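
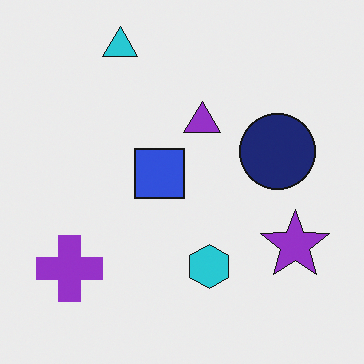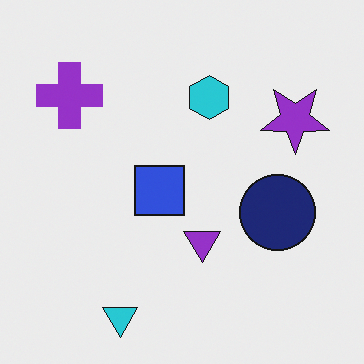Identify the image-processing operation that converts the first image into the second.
The transformation is: flipped vertically (top ↔ bottom).

The cyan triangle is in the top-left of the first image and the bottom-left of the second — shapes on opposite sides of the horizontal midline have swapped in a mirror flip.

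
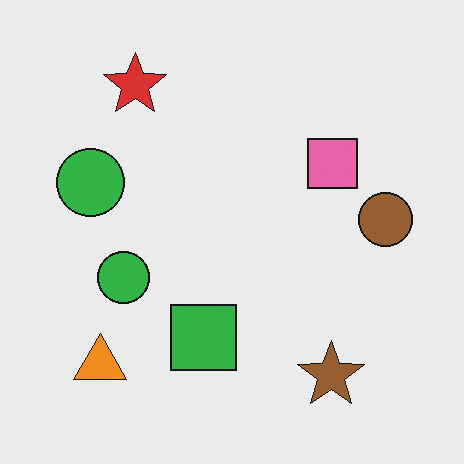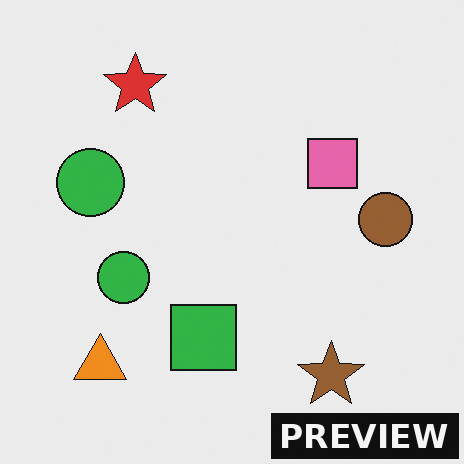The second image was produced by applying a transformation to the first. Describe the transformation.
It was watermarked with the text "PREVIEW" in the lower-right corner.

A dark label reading "PREVIEW" appears in the lower-right corner.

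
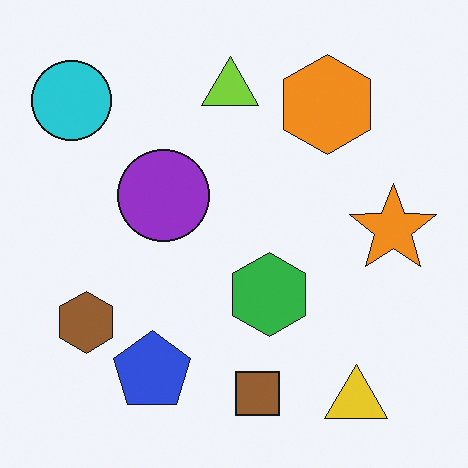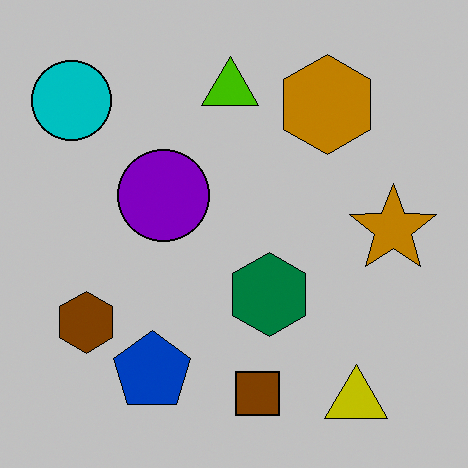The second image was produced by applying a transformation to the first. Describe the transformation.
This is the original image aggressively posterized.

Each flat color has snapped to a coarser quantized level — most visibly, the near-white background has dropped to a flat grey.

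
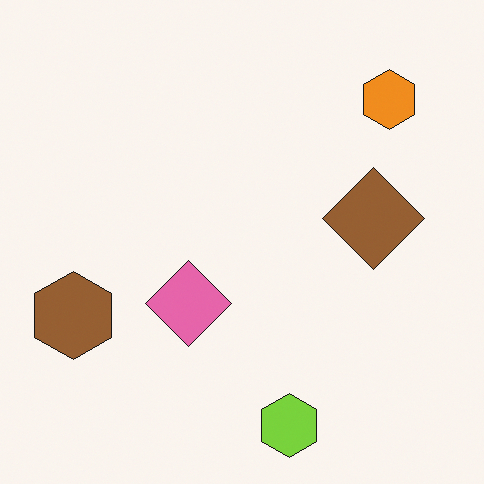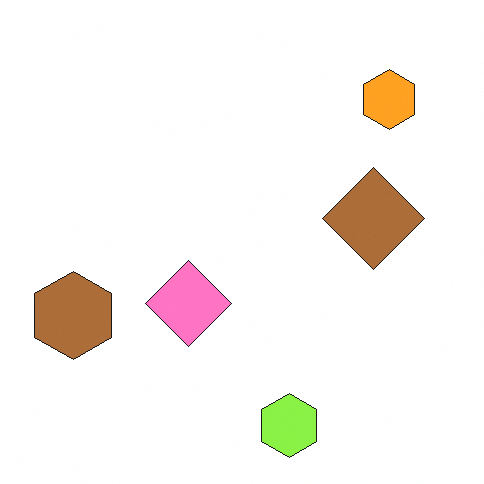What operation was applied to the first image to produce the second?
This is the original image brightened a little.

Every pixel — background and shapes alike — is uniformly brightened.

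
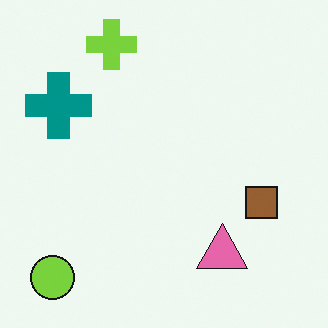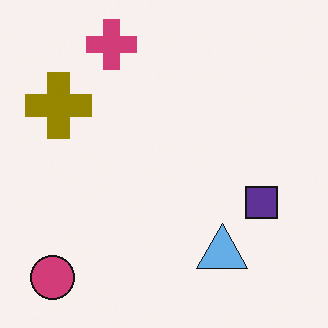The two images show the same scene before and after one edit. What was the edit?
The second image is the first hue-shifted through roughly half the color wheel.

Every shape's color has rotated by the same amount around the hue wheel — a uniform hue shift.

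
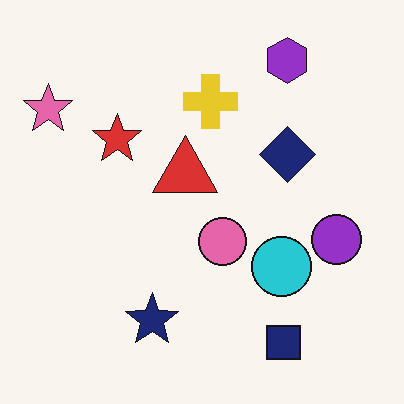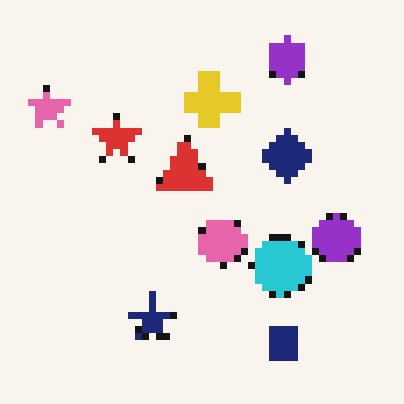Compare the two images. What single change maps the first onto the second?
This is the original image pixelated into visible square blocks.

Shapes are reduced to large square blocks; fine edges and outlines are lost — a downscale-then-upscale (mosaic) effect.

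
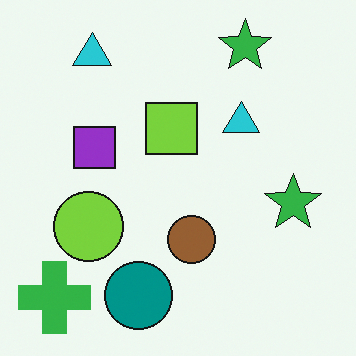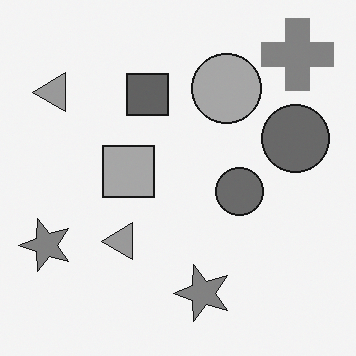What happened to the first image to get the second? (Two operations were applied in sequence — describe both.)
The second image is the first converted to grayscale, then transposed (reflected across the top-left ↔ bottom-right diagonal).

All color is removed — every shape is now a shade of grey. Shapes have swapped their row and column positions — what was in the top-right is now in the bottom-left — a diagonal reflection.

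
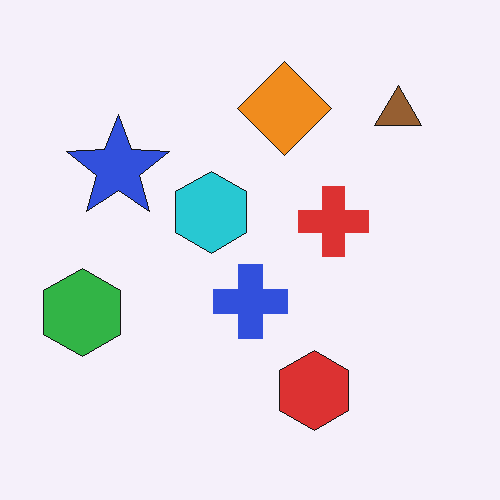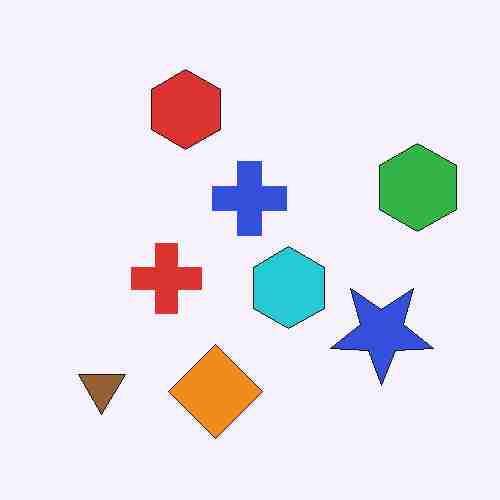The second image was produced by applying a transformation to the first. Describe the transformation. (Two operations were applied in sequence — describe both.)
The transformation is: rotated 180°, then heavily JPEG-compressed with obvious blocking artifacts.

The brown triangle sits in the top-right of the first image and the bottom-left of the second — consistent with a whole-image 180° rotation. Blocky 8×8 compression artifacts appear around shape edges and the flat background shows ringing — characteristic JPEG degradation.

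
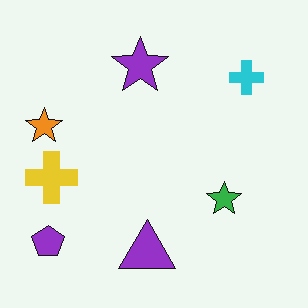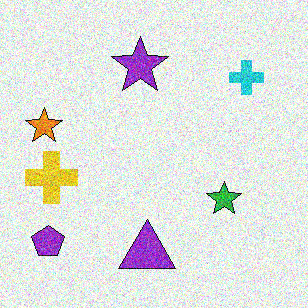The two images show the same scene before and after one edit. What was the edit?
It was degraded with a thick layer of grain.

Random speckle covers the whole image, including the flat background.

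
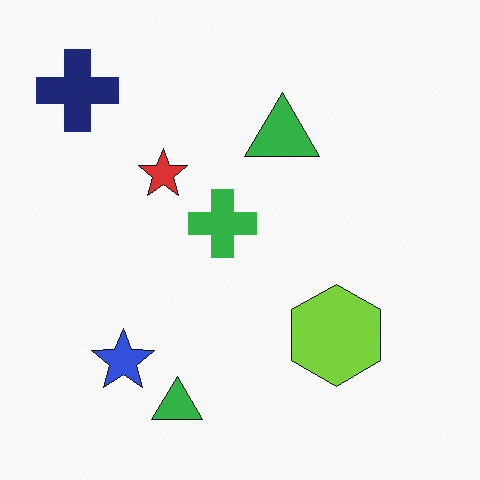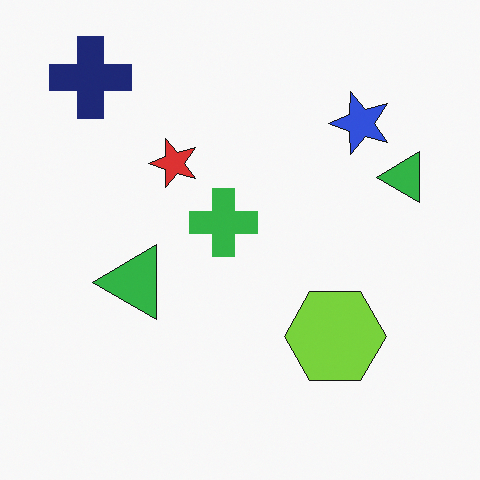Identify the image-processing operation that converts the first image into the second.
The image was transposed (reflected across the top-left ↔ bottom-right diagonal).

Shapes have swapped their row and column positions — what was in the top-right is now in the bottom-left — a diagonal reflection.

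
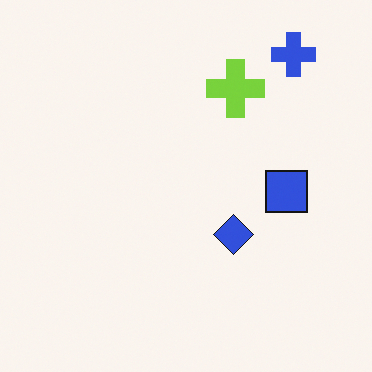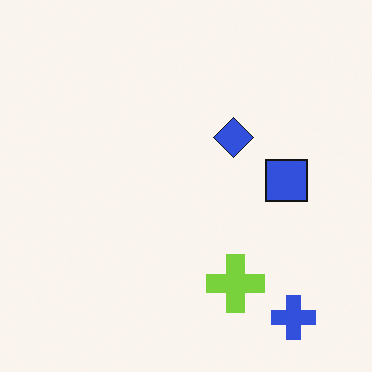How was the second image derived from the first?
The second image is the first flipped vertically (top ↔ bottom).

The blue cross is in the top-right of the first image and the bottom-right of the second — shapes on opposite sides of the horizontal midline have swapped in a mirror flip.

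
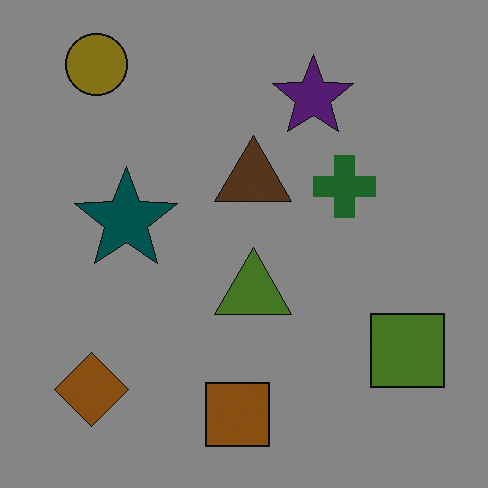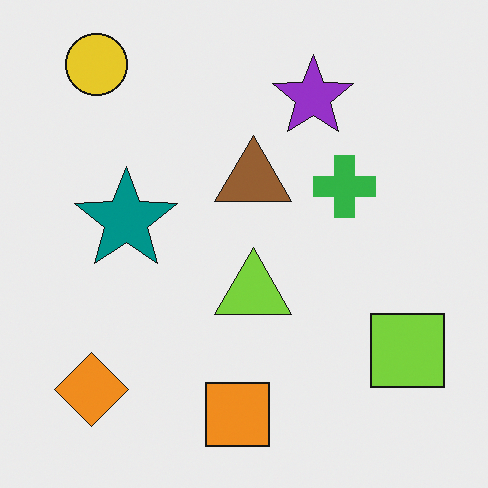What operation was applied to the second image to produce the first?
The image was substantially darkened.

Every pixel — background and shapes alike — is uniformly darkened.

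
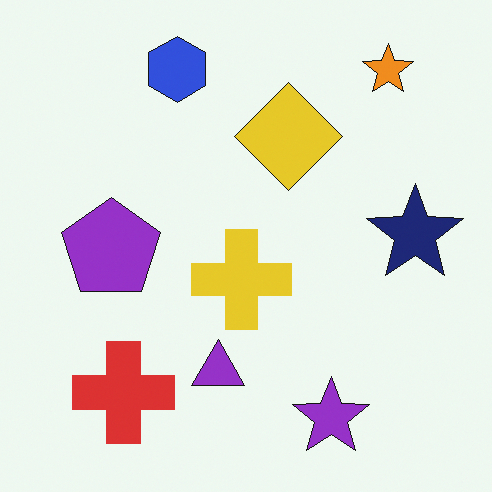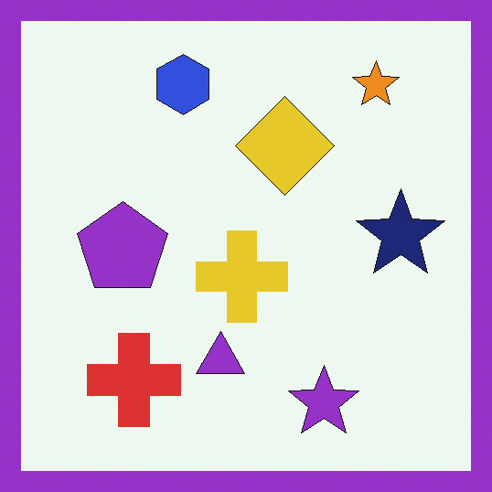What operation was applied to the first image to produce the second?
This is the original image framed with a purple border.

A solid purple frame runs around the edge of the second image, with the content slightly shrunk inside it.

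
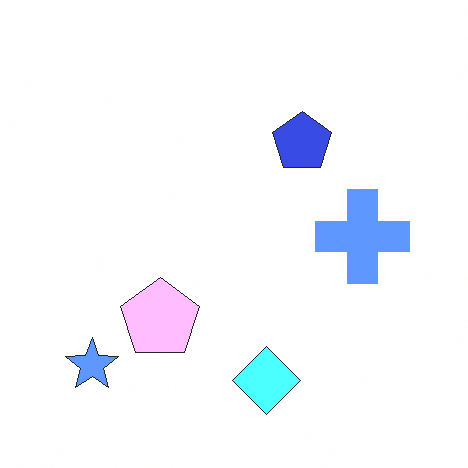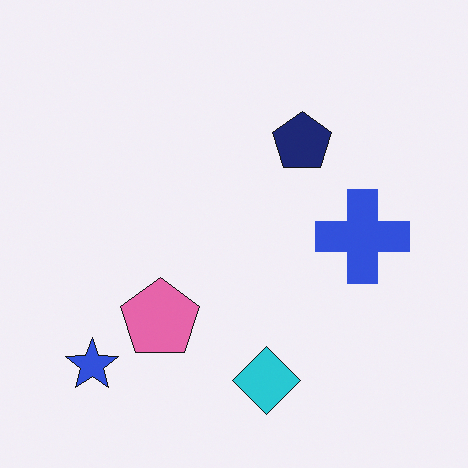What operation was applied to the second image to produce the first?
The first image is the second brightened a lot.

Every pixel — background and shapes alike — is uniformly brightened.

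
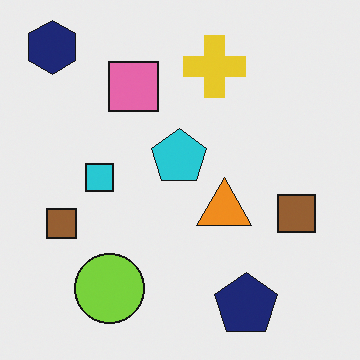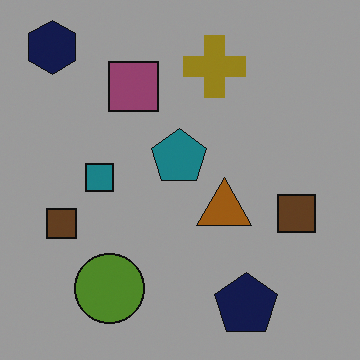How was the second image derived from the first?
Noticeably darkened.

Every pixel — background and shapes alike — is uniformly darkened.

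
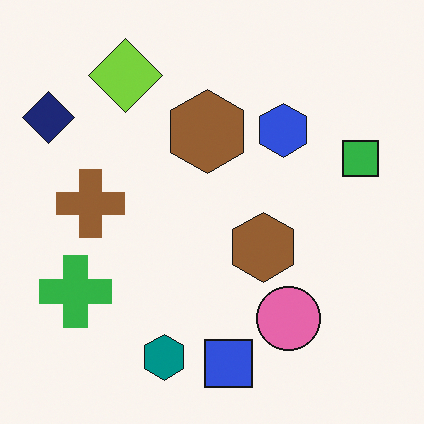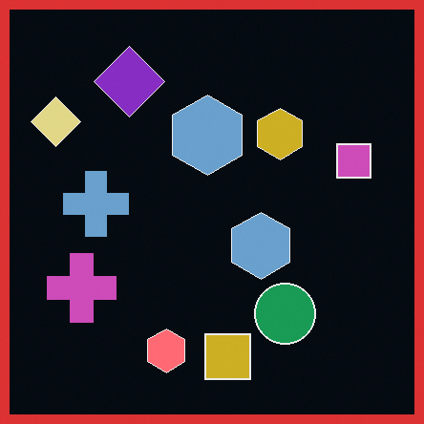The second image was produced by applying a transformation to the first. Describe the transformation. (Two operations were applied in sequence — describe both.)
The transformation is: color-inverted (negative), then framed with a red border.

The light background has become dark and every shape's color is its complement — a photographic negative. A solid red frame runs around the edge of the second image, with the content slightly shrunk inside it.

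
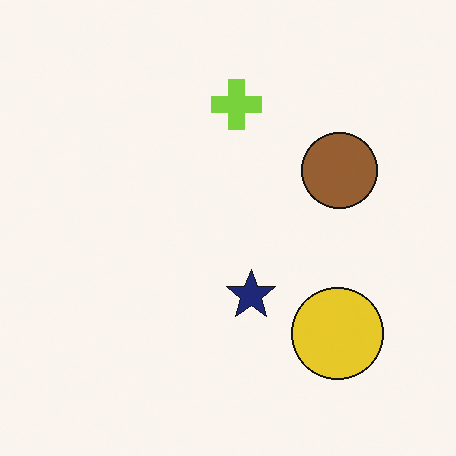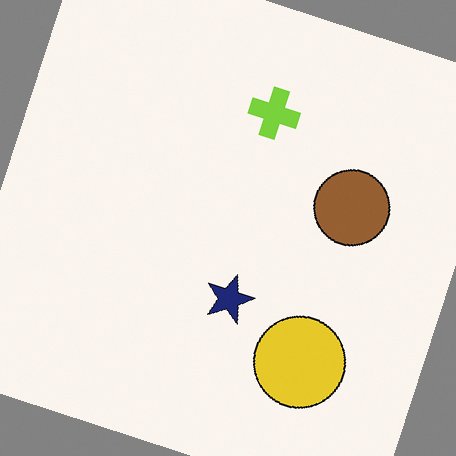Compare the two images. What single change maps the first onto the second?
The transformation is: rotated clockwise by a clearly visible amount.

Every shape is tilted by the same angle and the image corners show triangular fill wedges — a whole-image rotation by a non-right angle.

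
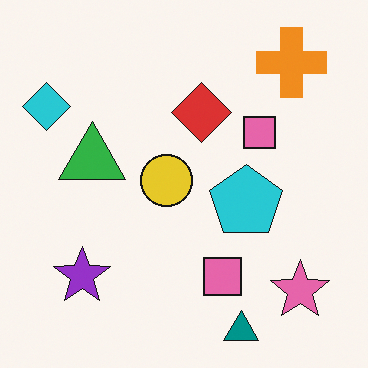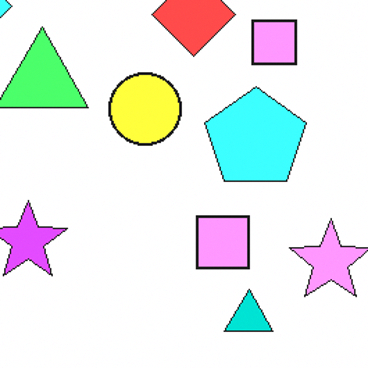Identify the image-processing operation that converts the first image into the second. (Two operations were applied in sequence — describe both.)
The second image is the first noticeably brightened, then cropped to a modestly smaller region and rescaled.

Every pixel — background and shapes alike — is uniformly brightened. The visible shapes are larger and the field of view is narrower; shapes near the original edges may be partly or wholly outside the frame — a crop-and-rescale.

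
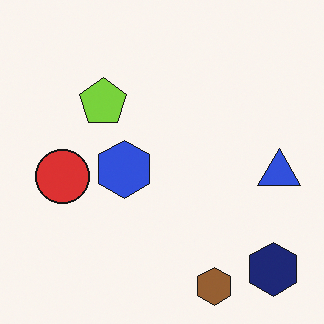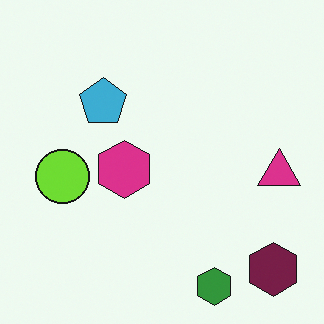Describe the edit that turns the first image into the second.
The second image is the first hue-shifted by a moderate amount.

Every shape's color has rotated by the same amount around the hue wheel — a uniform hue shift.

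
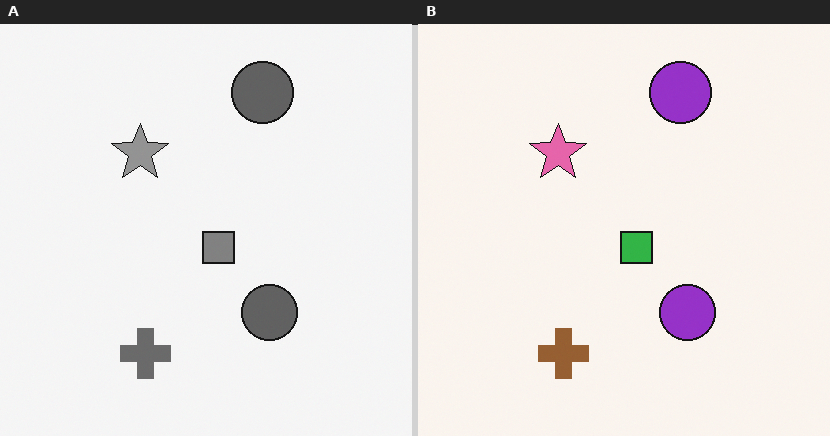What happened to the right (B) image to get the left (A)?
The transformation is: converted to grayscale.

All color is removed — every shape is now a shade of grey.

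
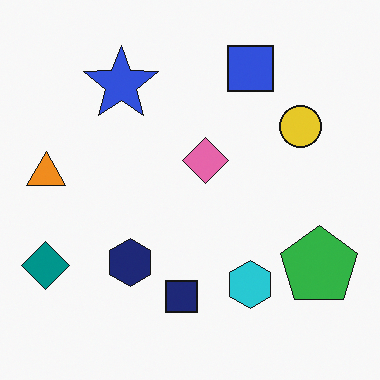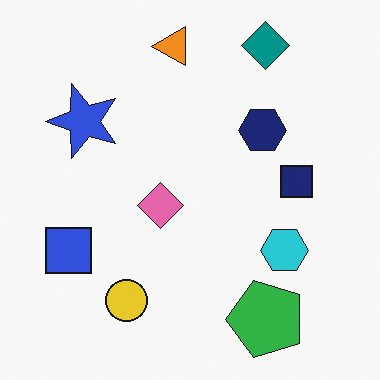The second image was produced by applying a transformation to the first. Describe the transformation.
Transposed (reflected across the top-left ↔ bottom-right diagonal).

Shapes have swapped their row and column positions — what was in the top-right is now in the bottom-left — a diagonal reflection.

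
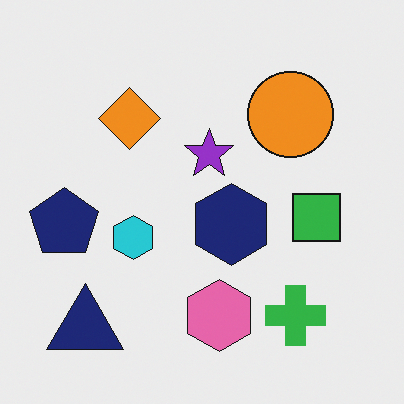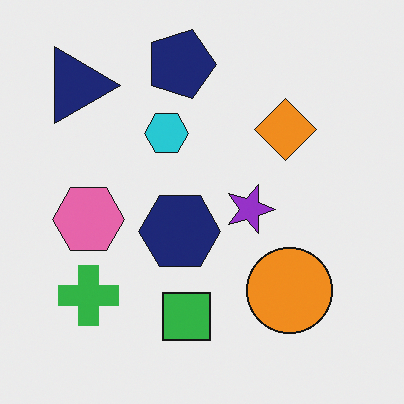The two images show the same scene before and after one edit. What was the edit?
It was rotated 90° clockwise.

The navy triangle sits in the bottom-left of the first image and the top-left of the second — consistent with a whole-image 90° clockwise rotation.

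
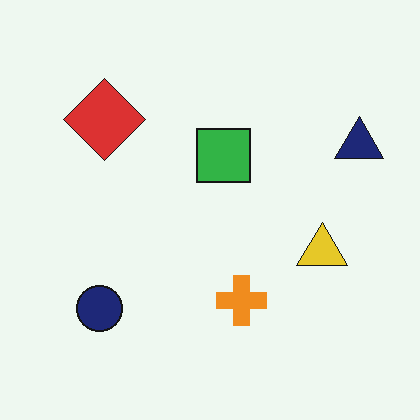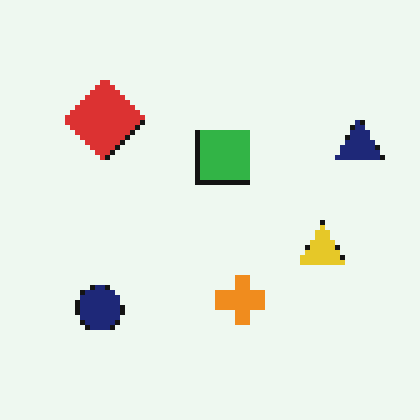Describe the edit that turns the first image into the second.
It was mildly pixelated.

Shapes are reduced to large square blocks; fine edges and outlines are lost — a downscale-then-upscale (mosaic) effect.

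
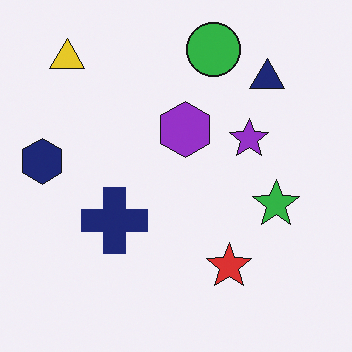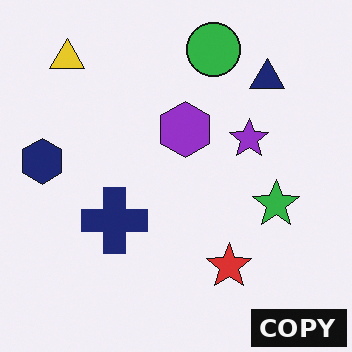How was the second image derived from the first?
It was watermarked with the text "COPY" in the lower-right corner.

A dark label reading "COPY" appears in the lower-right corner.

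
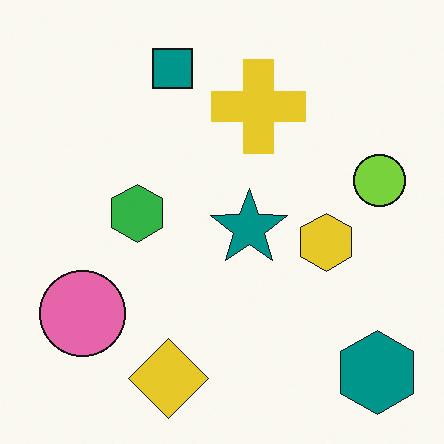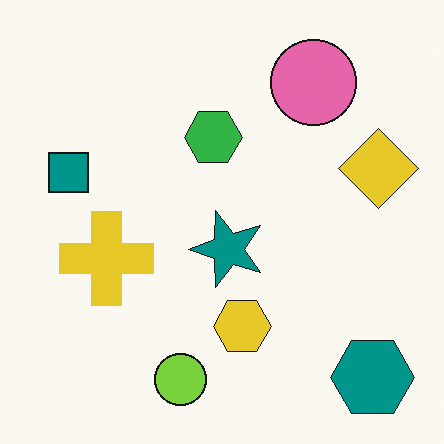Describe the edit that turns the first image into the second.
It was transposed (reflected across the top-left ↔ bottom-right diagonal).

Shapes have swapped their row and column positions — what was in the top-right is now in the bottom-left — a diagonal reflection.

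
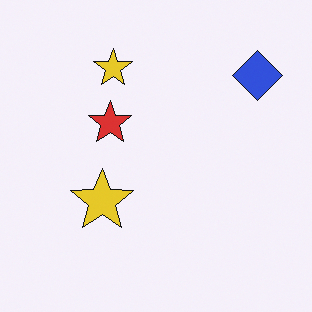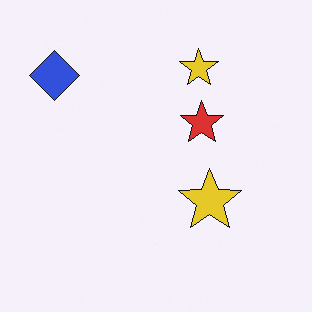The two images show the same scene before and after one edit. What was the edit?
This is the original image flipped horizontally (left ↔ right).

The blue diamond is in the top-right of the first image and the top-left of the second — shapes on opposite sides of the vertical midline have swapped in a mirror flip.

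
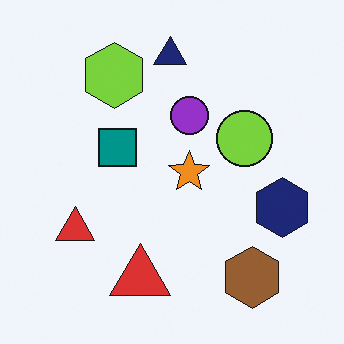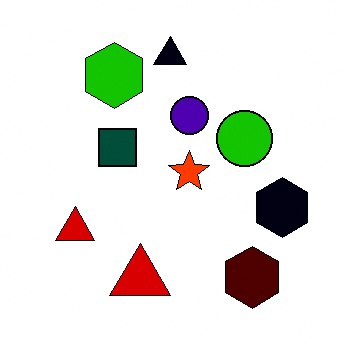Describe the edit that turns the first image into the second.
It was given much higher contrast.

Tones are pushed away from mid-grey across the whole image — a global contrast change.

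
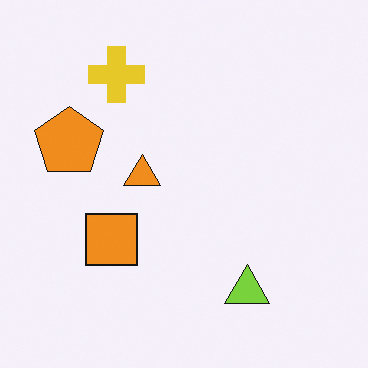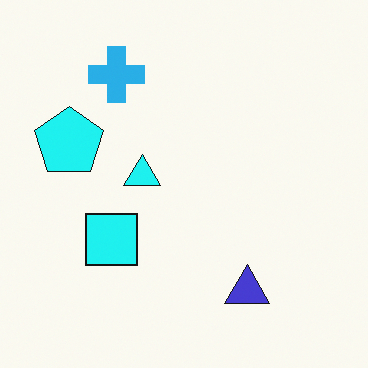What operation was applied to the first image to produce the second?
The transformation is: hue-shifted by a moderate amount.

Every shape's color has rotated by the same amount around the hue wheel — a uniform hue shift.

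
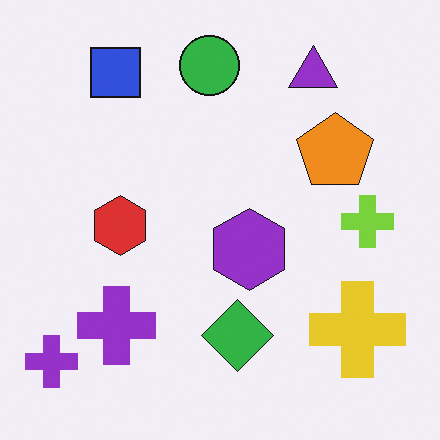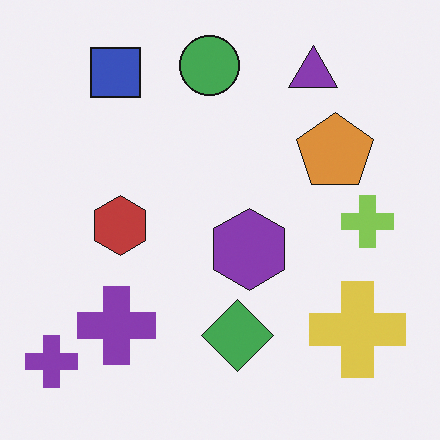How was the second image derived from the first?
This is the original image slightly desaturated.

All colors are more muted and greyish — a global saturation change.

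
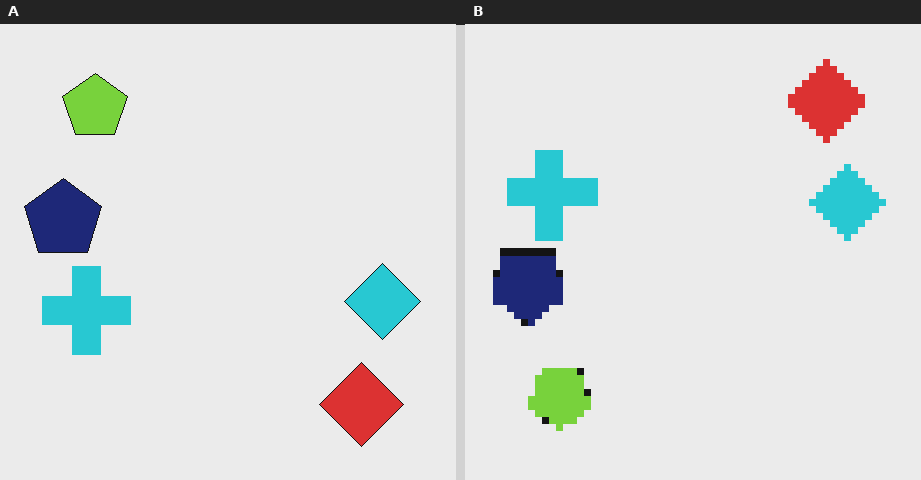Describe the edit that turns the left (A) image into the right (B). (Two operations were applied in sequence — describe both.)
The right (B) image is the left (A) pixelated into visible square blocks, then flipped vertically (top ↔ bottom).

Shapes are reduced to large square blocks; fine edges and outlines are lost — a downscale-then-upscale (mosaic) effect. The red diamond is in the bottom-right of the left (A) image and the top-right of the right (B) — shapes on opposite sides of the horizontal midline have swapped in a mirror flip.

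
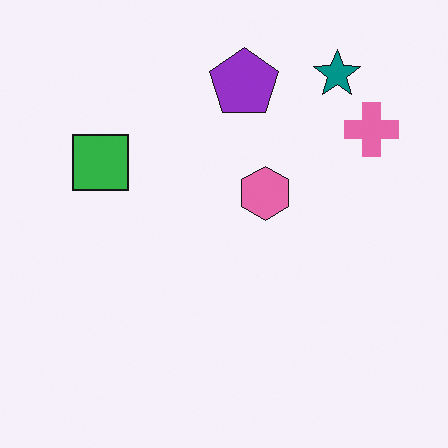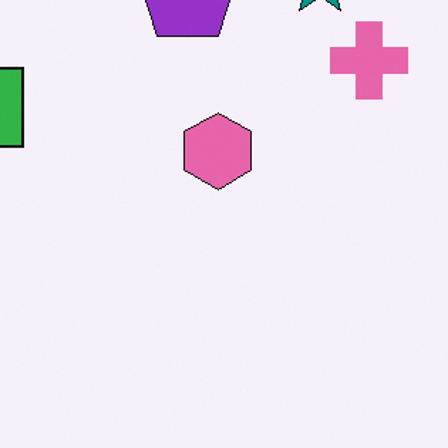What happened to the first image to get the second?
This is the original image cropped to a modestly smaller region and rescaled.

The visible shapes are larger and the field of view is narrower; shapes near the original edges may be partly or wholly outside the frame — a crop-and-rescale.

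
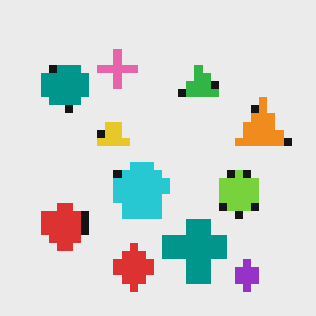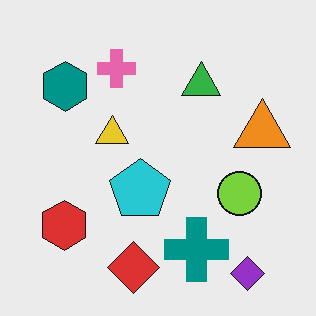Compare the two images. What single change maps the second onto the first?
This is the original image moderately pixelated.

Shapes are reduced to large square blocks; fine edges and outlines are lost — a downscale-then-upscale (mosaic) effect.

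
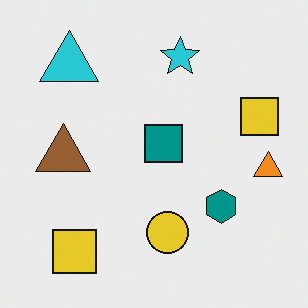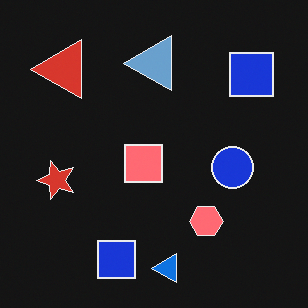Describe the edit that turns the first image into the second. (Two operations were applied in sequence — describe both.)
It was transposed (reflected across the top-left ↔ bottom-right diagonal), then color-inverted (negative).

Shapes have swapped their row and column positions — what was in the top-right is now in the bottom-left — a diagonal reflection. The light background has become dark and every shape's color is its complement — a photographic negative.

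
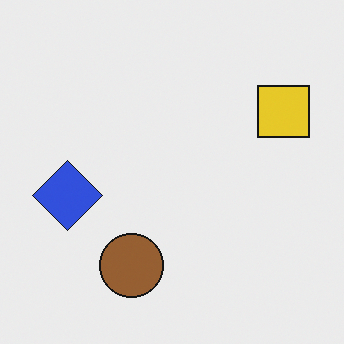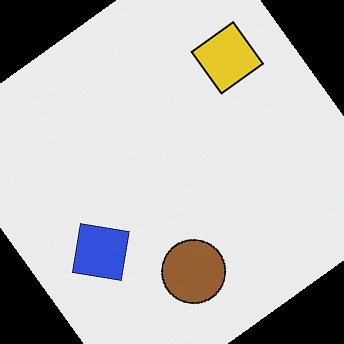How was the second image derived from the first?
This is the original image rotated counter-clockwise by a large amount — several tens of degrees.

Every shape is tilted by the same angle and the image corners show triangular fill wedges — a whole-image rotation by a non-right angle.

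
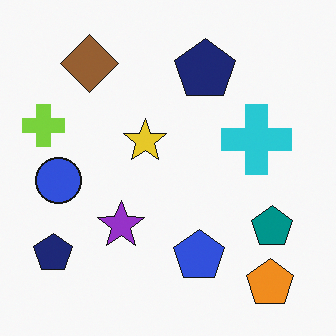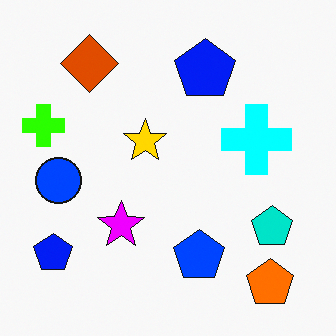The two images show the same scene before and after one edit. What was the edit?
The transformation is: heavily oversaturated.

All colors are more vivid — a global saturation change.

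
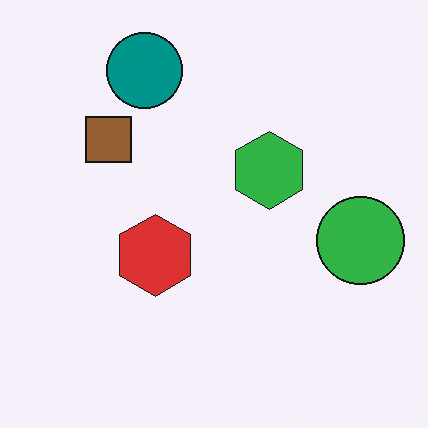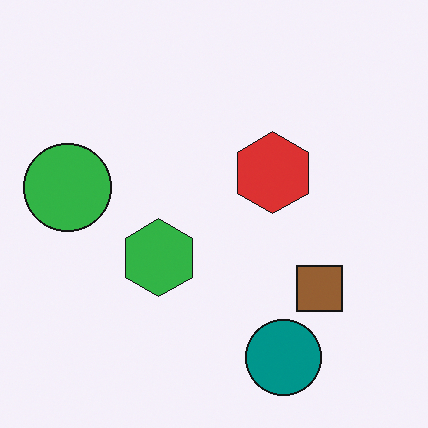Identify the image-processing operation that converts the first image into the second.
It was rotated 180°.

The teal circle sits in the top of the first image and the bottom of the second — consistent with a whole-image 180° rotation.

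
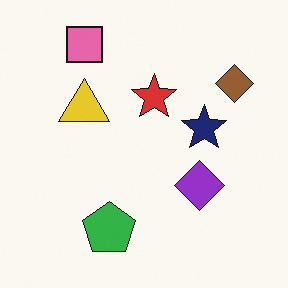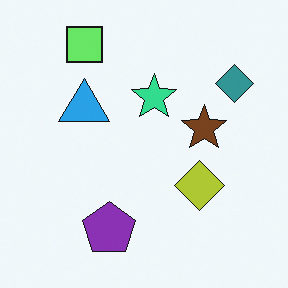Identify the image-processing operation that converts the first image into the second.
It was hue-shifted through roughly a third of the color wheel.

Every shape's color has rotated by the same amount around the hue wheel — a uniform hue shift.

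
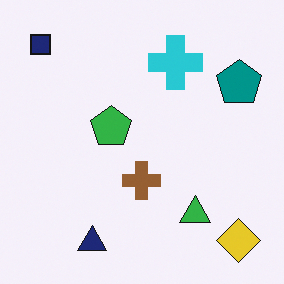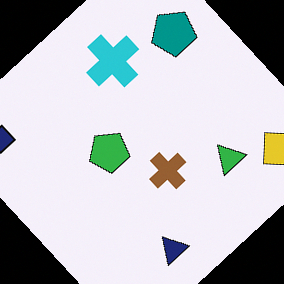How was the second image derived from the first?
This is the original image rotated counter-clockwise by a large amount — several tens of degrees.

Every shape is tilted by the same angle and the image corners show triangular fill wedges — a whole-image rotation by a non-right angle.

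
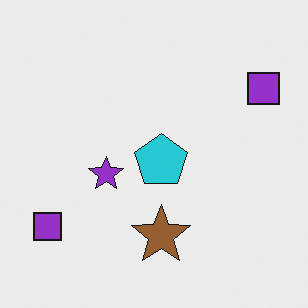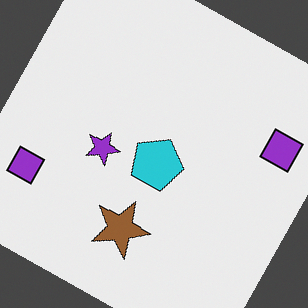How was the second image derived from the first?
Rotated clockwise by a moderate amount.

Every shape is tilted by the same angle and the image corners show triangular fill wedges — a whole-image rotation by a non-right angle.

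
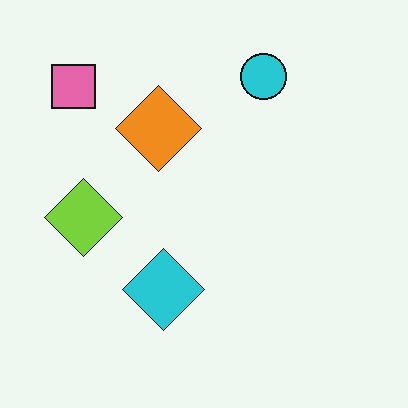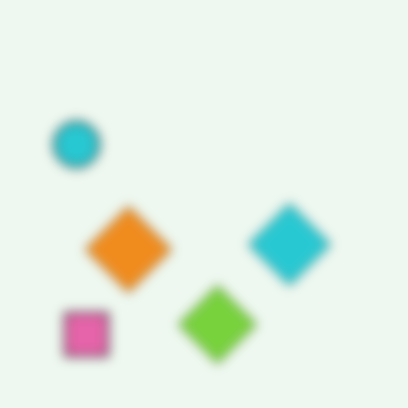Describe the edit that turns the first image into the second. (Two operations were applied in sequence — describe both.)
The second image is the first strongly gaussian-blurred, then rotated 90° counter-clockwise.

Shape edges and outlines are uniformly softened across the whole image. The pink square sits in the top-left of the first image and the bottom-left of the second — consistent with a whole-image 90° counter-clockwise rotation.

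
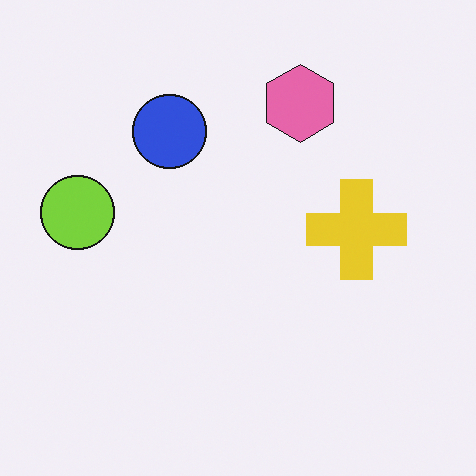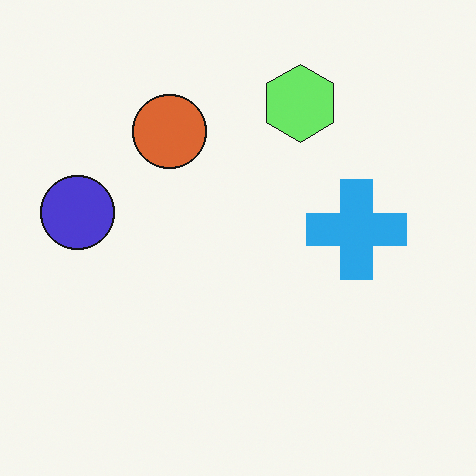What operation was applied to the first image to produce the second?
Hue-shifted by a moderate amount.

Every shape's color has rotated by the same amount around the hue wheel — a uniform hue shift.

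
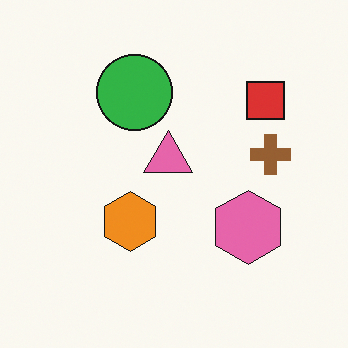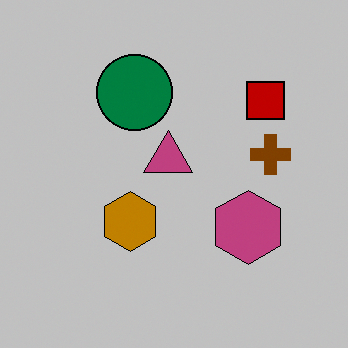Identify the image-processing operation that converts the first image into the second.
This is the original image heavily posterized to just a handful of flat colors.

Each flat color has snapped to a coarser quantized level — most visibly, the near-white background has dropped to a flat grey.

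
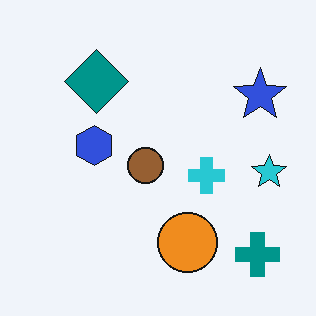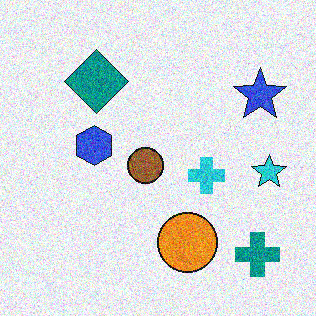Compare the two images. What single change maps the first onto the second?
The second image is the first degraded with heavy additive noise.

Random speckle covers the whole image, including the flat background.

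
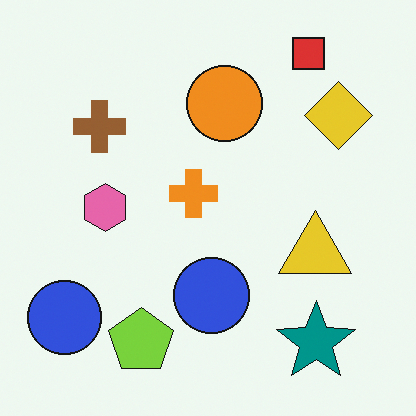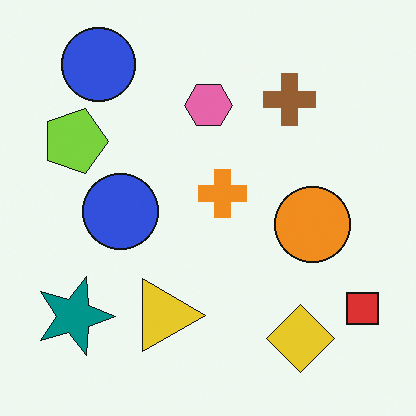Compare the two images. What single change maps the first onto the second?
This is the original image rotated 90° clockwise.

The red square sits in the top-right of the first image and the bottom-right of the second — consistent with a whole-image 90° clockwise rotation.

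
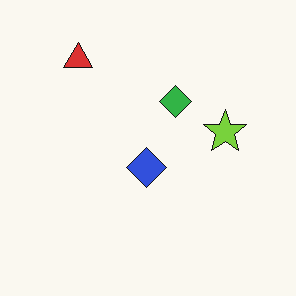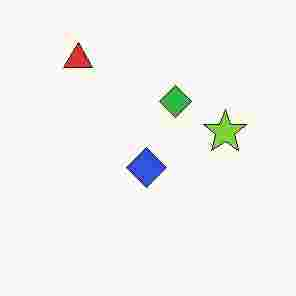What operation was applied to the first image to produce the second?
It was degraded with heavy JPEG compression.

Blocky 8×8 compression artifacts appear around shape edges and the flat background shows ringing — characteristic JPEG degradation.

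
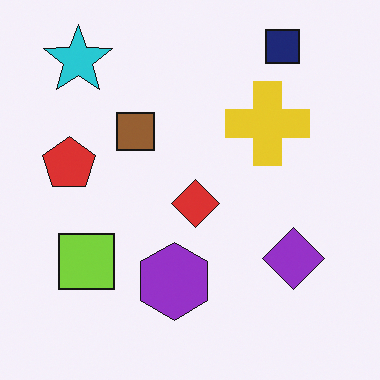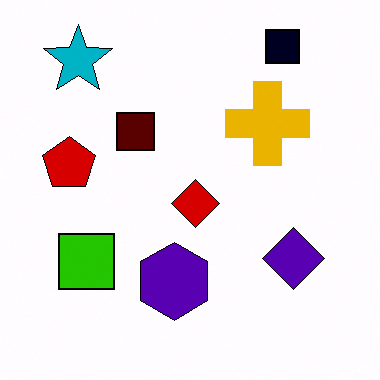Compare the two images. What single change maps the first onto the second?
The image was boosted in contrast.

Tones are pushed away from mid-grey across the whole image — a global contrast change.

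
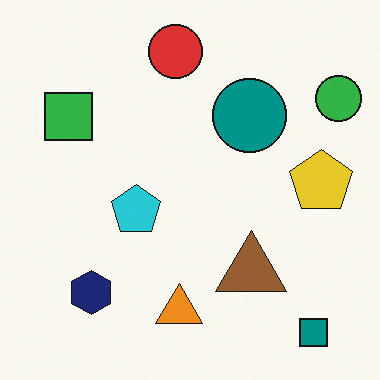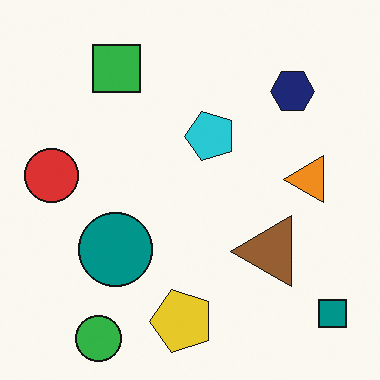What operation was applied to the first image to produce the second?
It was transposed (reflected across the top-left ↔ bottom-right diagonal).

Shapes have swapped their row and column positions — what was in the top-right is now in the bottom-left — a diagonal reflection.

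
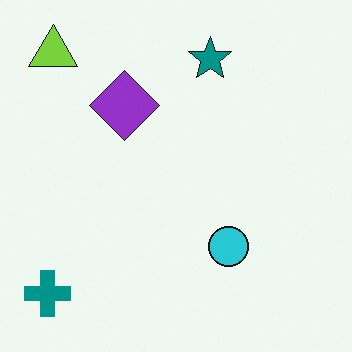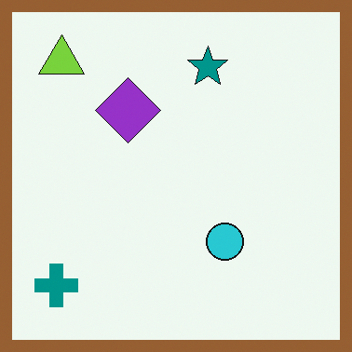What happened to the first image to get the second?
The transformation is: framed with a brown border.

A solid brown frame runs around the edge of the second image, with the content slightly shrunk inside it.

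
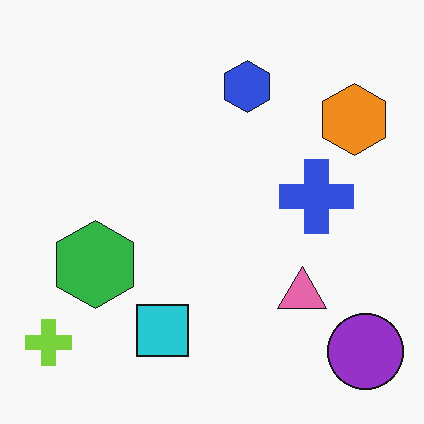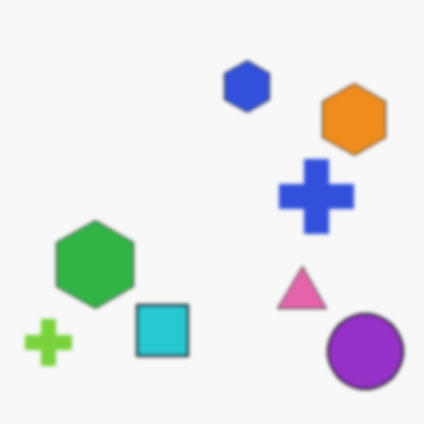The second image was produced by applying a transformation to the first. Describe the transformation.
This is the original image slightly softened.

Shape edges and outlines are uniformly softened across the whole image.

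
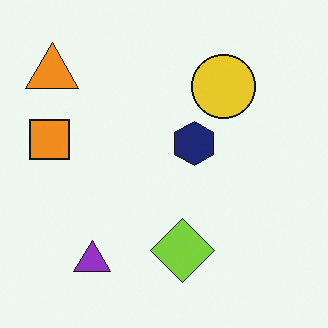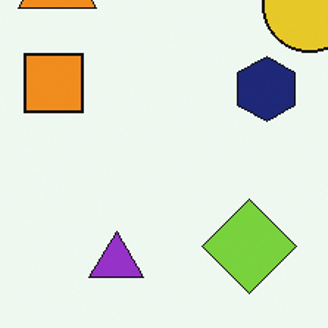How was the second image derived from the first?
The second image is the first cropped to a modestly smaller region and rescaled.

The visible shapes are larger and the field of view is narrower; shapes near the original edges may be partly or wholly outside the frame — a crop-and-rescale.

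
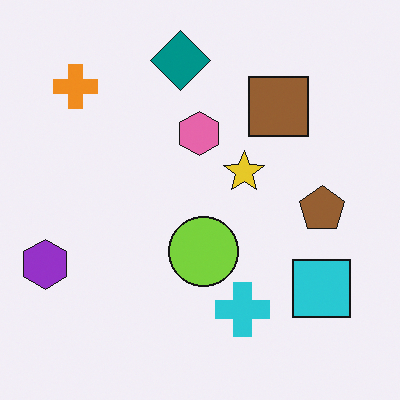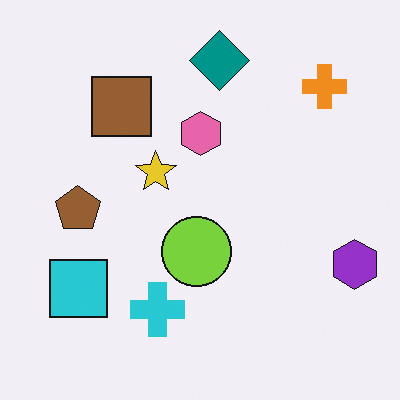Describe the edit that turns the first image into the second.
The second image is the first flipped horizontally (left ↔ right).

The purple hexagon is in the left of the first image and the right of the second — shapes on opposite sides of the vertical midline have swapped in a mirror flip.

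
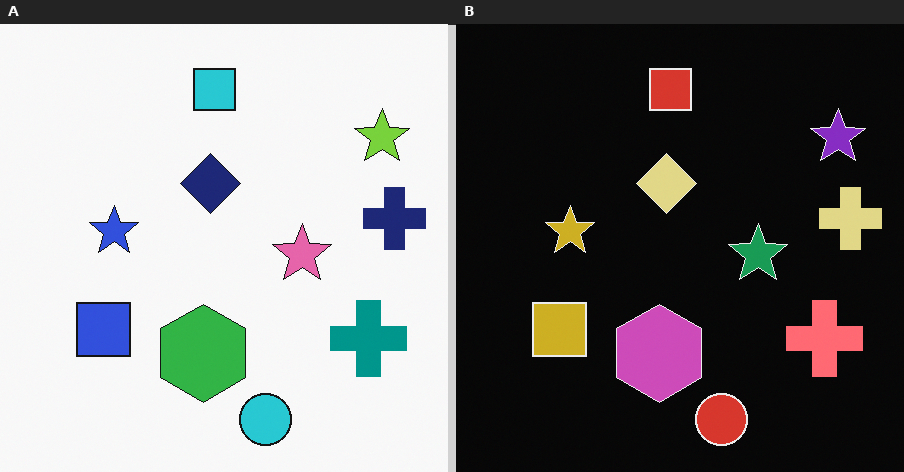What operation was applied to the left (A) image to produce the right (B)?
The transformation is: color-inverted (negative).

The light background has become dark and every shape's color is its complement — a photographic negative.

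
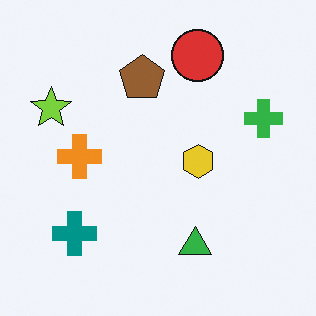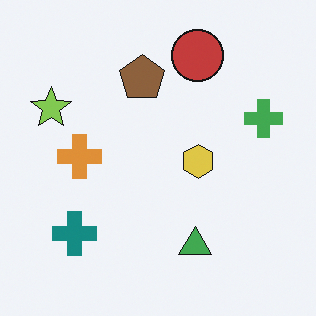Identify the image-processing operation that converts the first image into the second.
The image was slightly desaturated.

All colors are more muted and greyish — a global saturation change.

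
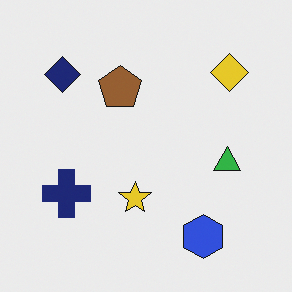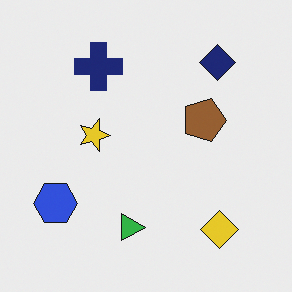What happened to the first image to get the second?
The second image is the first rotated 90° clockwise.

The yellow diamond sits in the top-right of the first image and the bottom-right of the second — consistent with a whole-image 90° clockwise rotation.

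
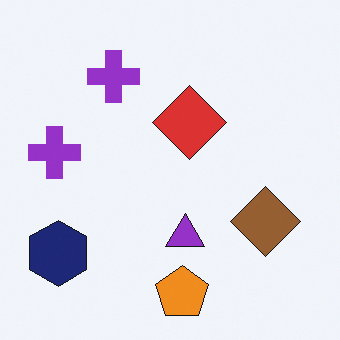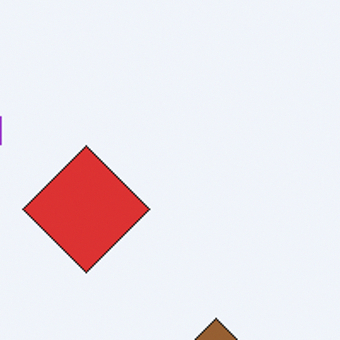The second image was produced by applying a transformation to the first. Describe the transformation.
Cropped tightly and scaled back up.

The visible shapes are larger and the field of view is narrower; shapes near the original edges may be partly or wholly outside the frame — a crop-and-rescale.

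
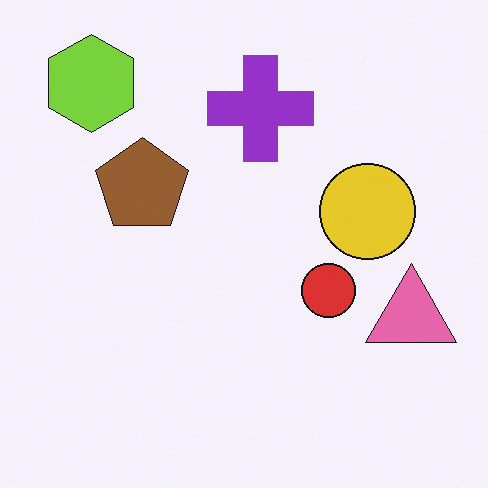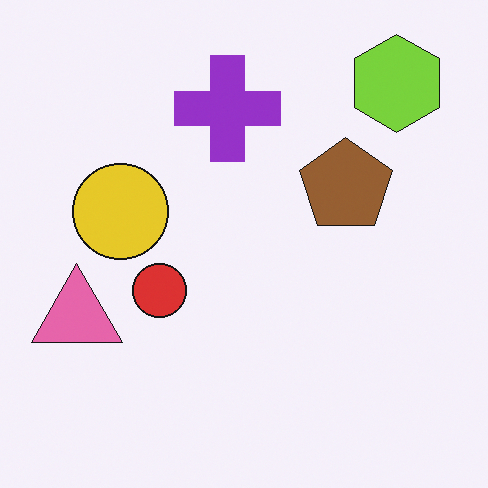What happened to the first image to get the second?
It was flipped horizontally (left ↔ right).

The pink triangle is in the right of the first image and the left of the second — shapes on opposite sides of the vertical midline have swapped in a mirror flip.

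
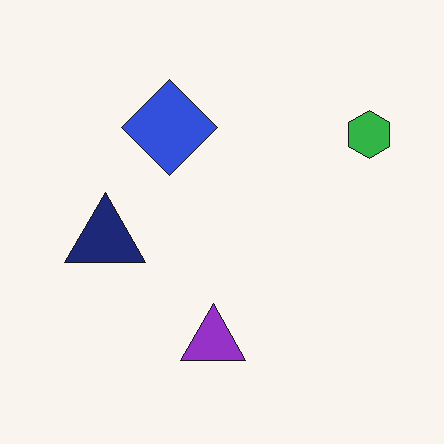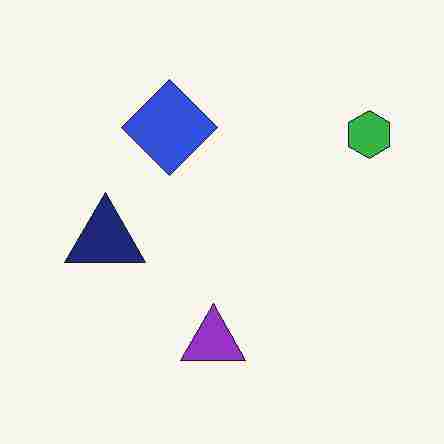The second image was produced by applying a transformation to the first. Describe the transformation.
The transformation is: degraded with heavy JPEG compression.

Blocky 8×8 compression artifacts appear around shape edges and the flat background shows ringing — characteristic JPEG degradation.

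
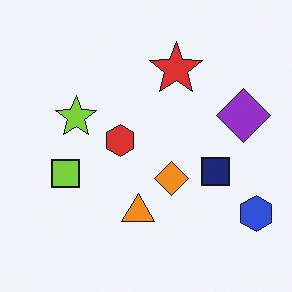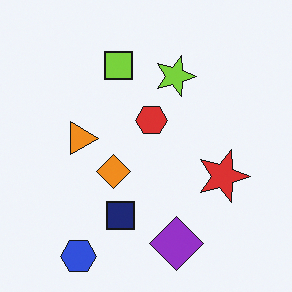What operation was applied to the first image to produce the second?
Rotated 90° clockwise.

The blue hexagon sits in the bottom-right of the first image and the bottom-left of the second — consistent with a whole-image 90° clockwise rotation.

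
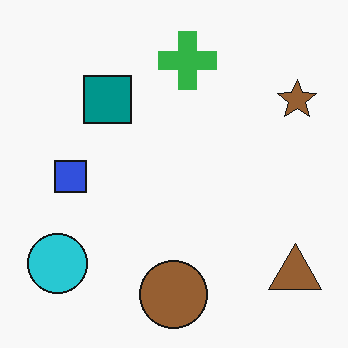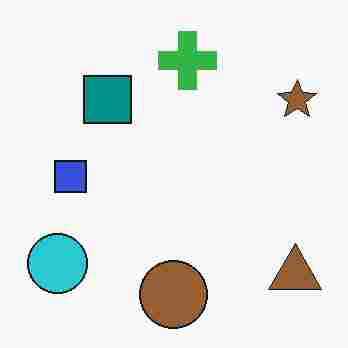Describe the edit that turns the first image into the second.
The transformation is: heavily JPEG-compressed with obvious blocking artifacts.

Blocky 8×8 compression artifacts appear around shape edges and the flat background shows ringing — characteristic JPEG degradation.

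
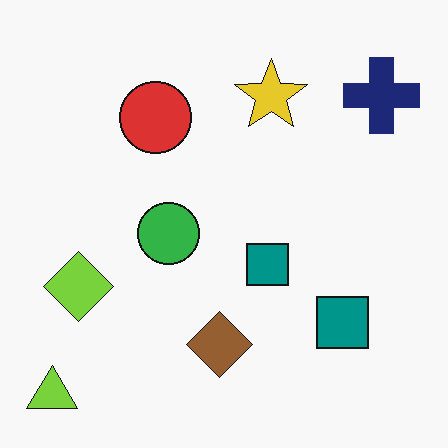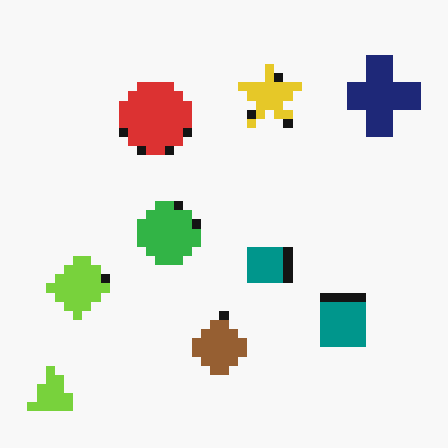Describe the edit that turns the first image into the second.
The transformation is: coarsely pixelated.

Shapes are reduced to large square blocks; fine edges and outlines are lost — a downscale-then-upscale (mosaic) effect.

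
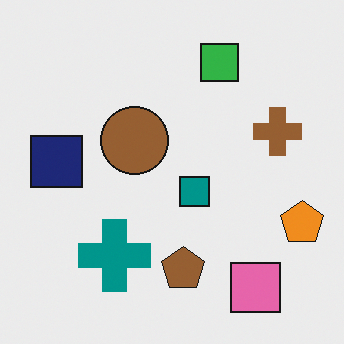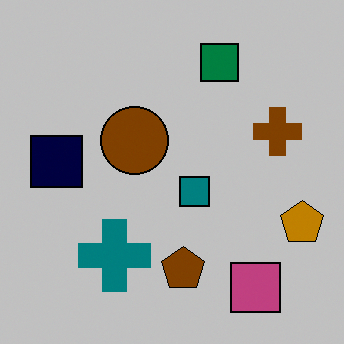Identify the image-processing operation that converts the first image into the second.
The second image is the first heavily posterized to just a handful of flat colors.

Each flat color has snapped to a coarser quantized level — most visibly, the near-white background has dropped to a flat grey.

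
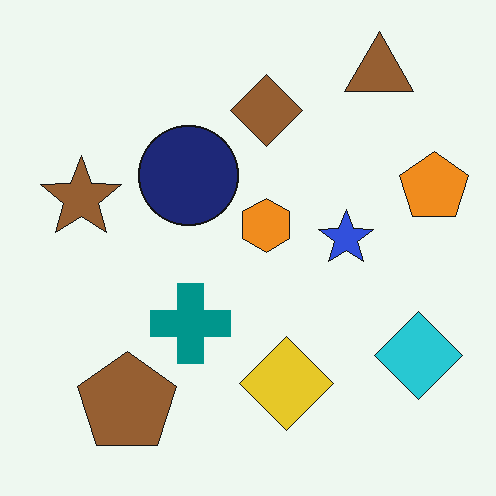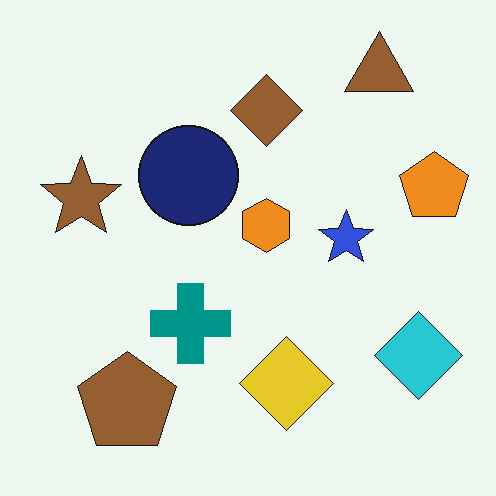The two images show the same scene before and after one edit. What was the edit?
The image was JPEG-compressed with visible artifacts.

Blocky 8×8 compression artifacts appear around shape edges and the flat background shows ringing — characteristic JPEG degradation.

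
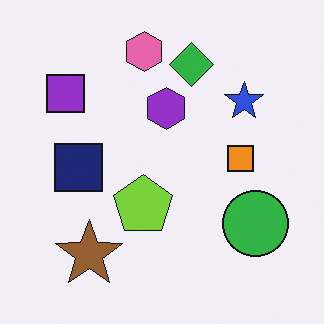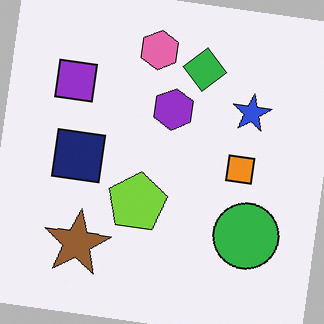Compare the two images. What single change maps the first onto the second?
It was rotated clockwise by a few degrees.

Every shape is tilted by the same angle and the image corners show triangular fill wedges — a whole-image rotation by a non-right angle.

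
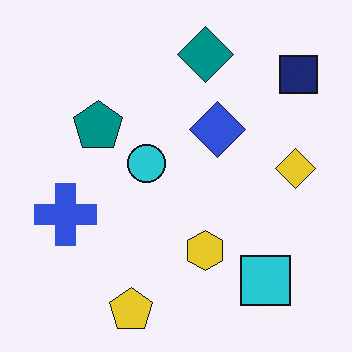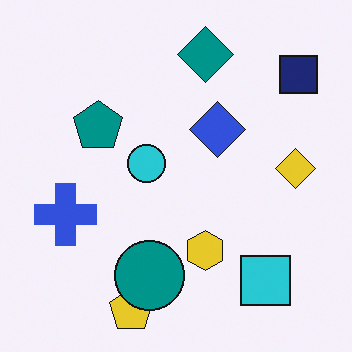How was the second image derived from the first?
The image was overlaid with an additional teal circle.

A teal circle appears in the second image that is absent from the first.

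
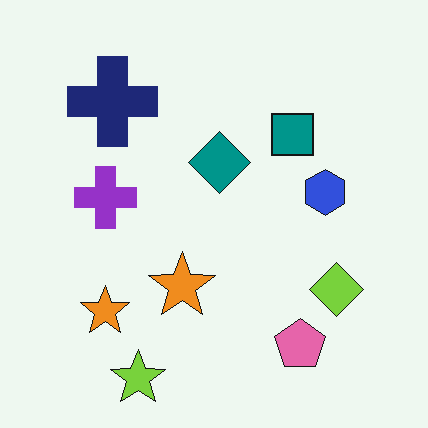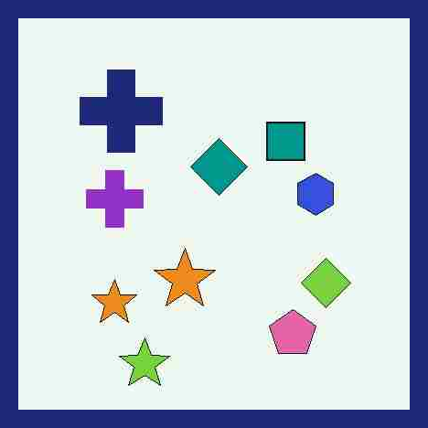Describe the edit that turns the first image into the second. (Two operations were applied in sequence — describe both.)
Heavily JPEG-compressed with obvious blocking artifacts, then framed with a navy border.

Blocky 8×8 compression artifacts appear around shape edges and the flat background shows ringing — characteristic JPEG degradation. A solid navy frame runs around the edge of the second image, with the content slightly shrunk inside it.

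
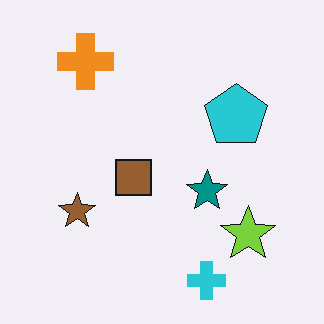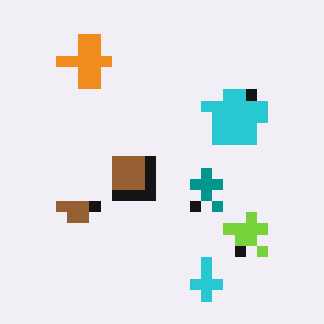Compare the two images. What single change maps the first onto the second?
The image was heavily pixelated into large blocks.

Shapes are reduced to large square blocks; fine edges and outlines are lost — a downscale-then-upscale (mosaic) effect.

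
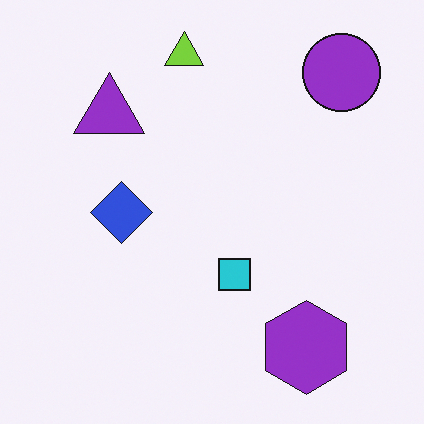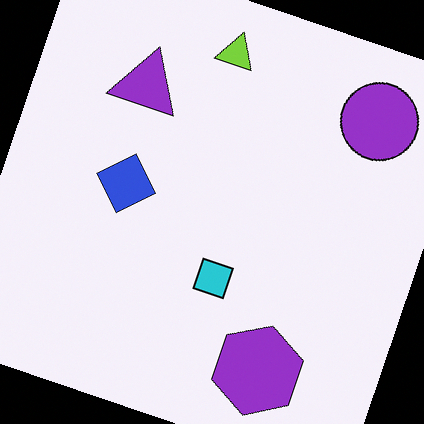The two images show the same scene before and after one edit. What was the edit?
The image was rotated clockwise by a moderate amount.

Every shape is tilted by the same angle and the image corners show triangular fill wedges — a whole-image rotation by a non-right angle.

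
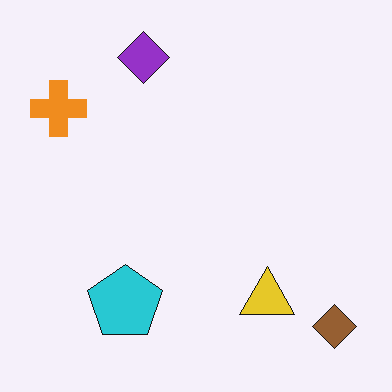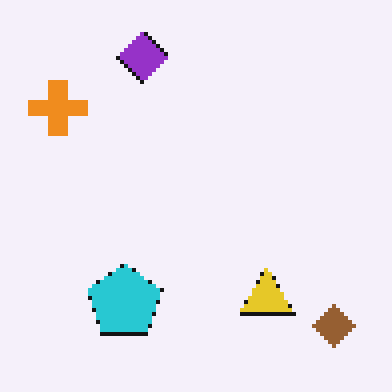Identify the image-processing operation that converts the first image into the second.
It was mildly pixelated.

Shapes are reduced to large square blocks; fine edges and outlines are lost — a downscale-then-upscale (mosaic) effect.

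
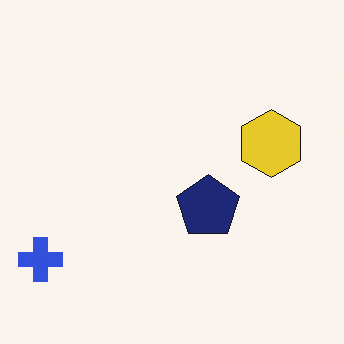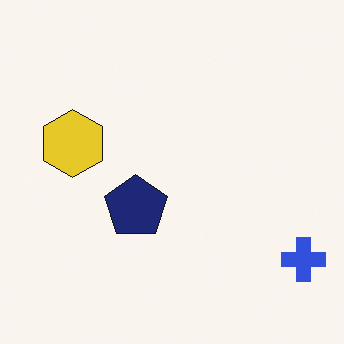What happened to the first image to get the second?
Flipped horizontally (left ↔ right).

The blue cross is in the bottom-left of the first image and the bottom-right of the second — shapes on opposite sides of the vertical midline have swapped in a mirror flip.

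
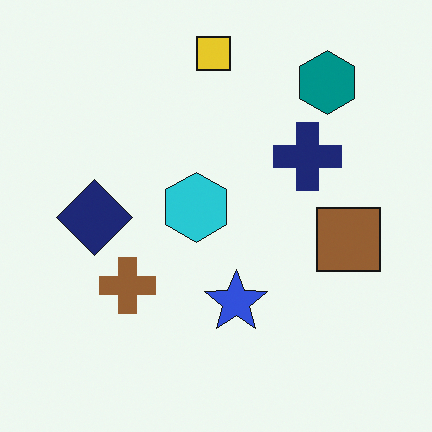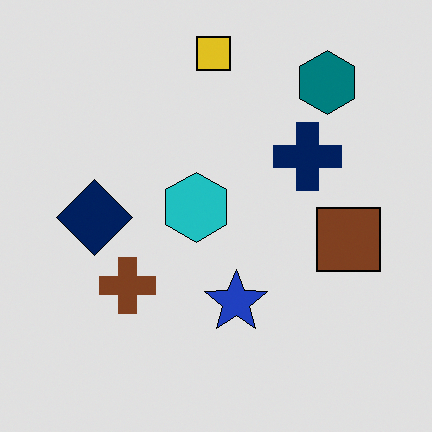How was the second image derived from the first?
It was posterized to a reduced palette.

Each flat color has snapped to a coarser quantized level — most visibly, the near-white background has dropped to a flat grey.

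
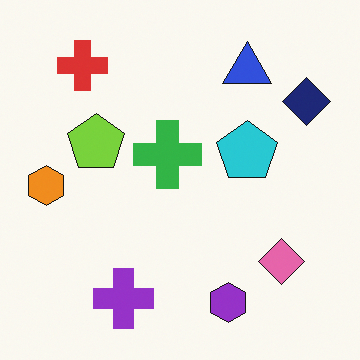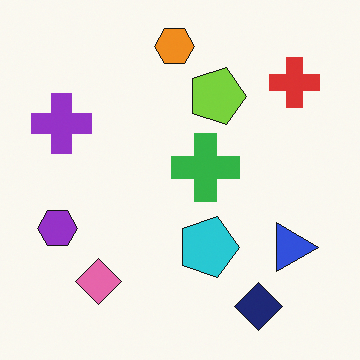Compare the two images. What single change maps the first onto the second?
The second image is the first rotated 90° clockwise.

The red cross sits in the top-left of the first image and the top-right of the second — consistent with a whole-image 90° clockwise rotation.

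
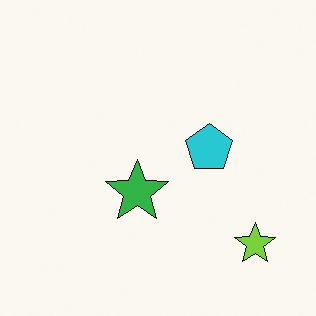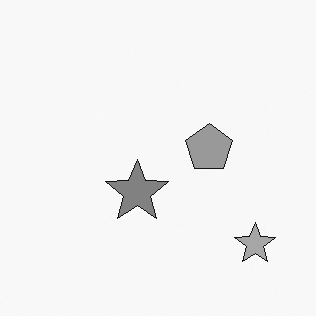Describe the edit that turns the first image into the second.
The image was converted to grayscale.

All color is removed — every shape is now a shade of grey.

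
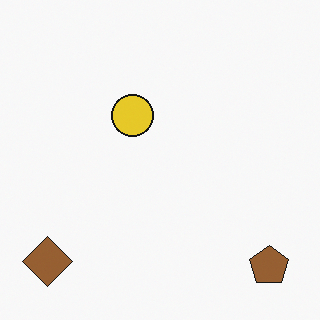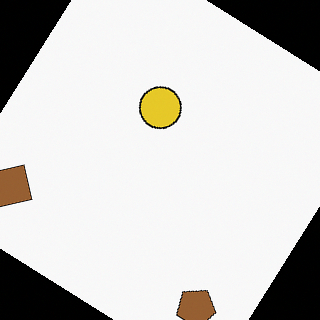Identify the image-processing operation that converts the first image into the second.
Rotated clockwise by a large amount — several tens of degrees.

Every shape is tilted by the same angle and the image corners show triangular fill wedges — a whole-image rotation by a non-right angle.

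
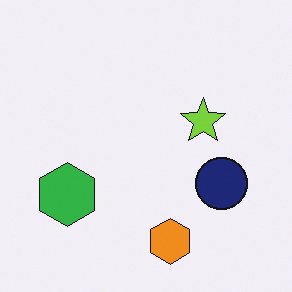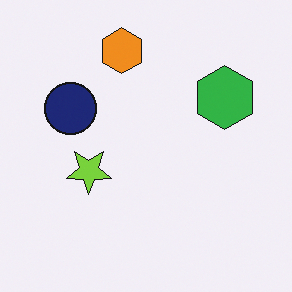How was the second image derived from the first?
This is the original image rotated 180°.

The orange hexagon sits in the bottom of the first image and the top of the second — consistent with a whole-image 180° rotation.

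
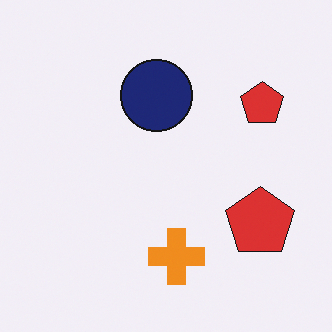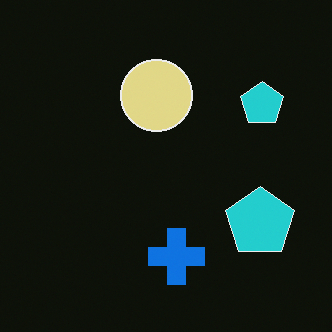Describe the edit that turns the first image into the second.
The image was color-inverted (negative).

The light background has become dark and every shape's color is its complement — a photographic negative.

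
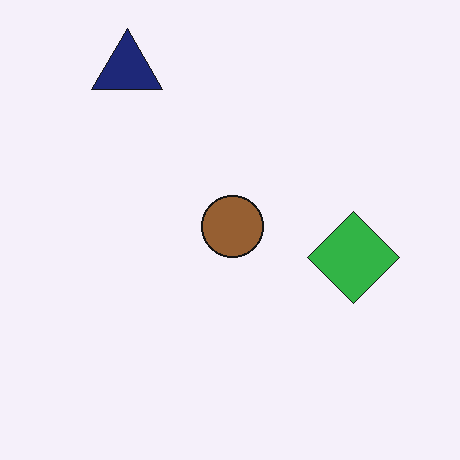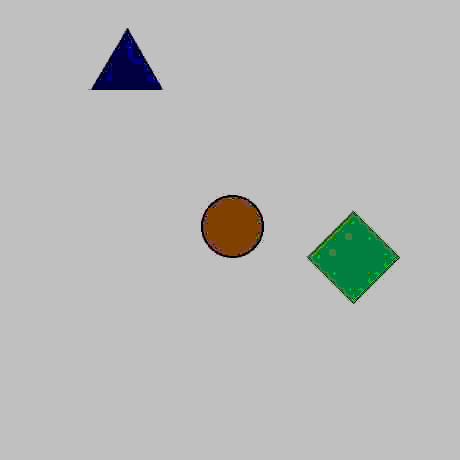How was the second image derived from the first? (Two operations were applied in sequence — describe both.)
The second image is the first degraded with heavy JPEG compression, then aggressively posterized.

Blocky 8×8 compression artifacts appear around shape edges and the flat background shows ringing — characteristic JPEG degradation. Each flat color has snapped to a coarser quantized level — most visibly, the near-white background has dropped to a flat grey.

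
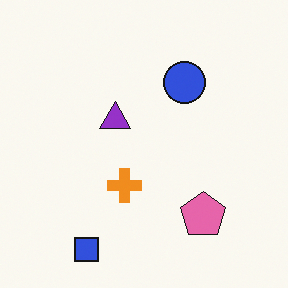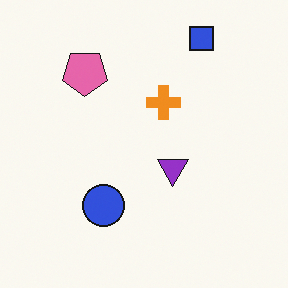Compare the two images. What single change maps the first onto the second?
The transformation is: rotated 180°.

The blue square sits in the bottom-left of the first image and the top-right of the second — consistent with a whole-image 180° rotation.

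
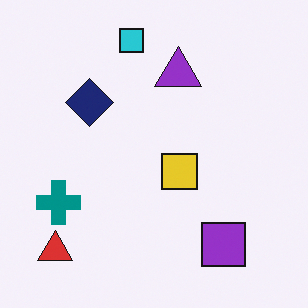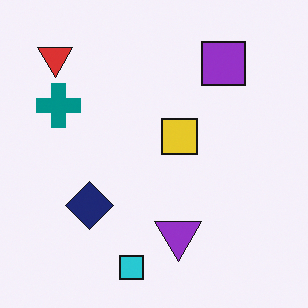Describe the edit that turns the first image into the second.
The second image is the first flipped vertically (top ↔ bottom).

The cyan square is in the top of the first image and the bottom of the second — shapes on opposite sides of the horizontal midline have swapped in a mirror flip.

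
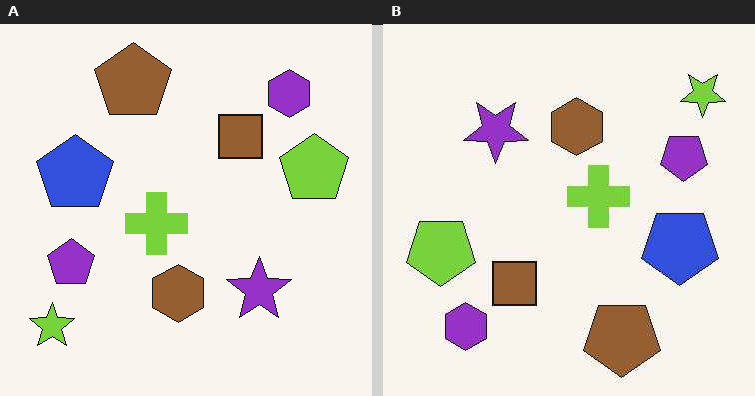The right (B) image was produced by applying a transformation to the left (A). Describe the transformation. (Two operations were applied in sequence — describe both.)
It was rotated 180°, then given moderate JPEG compression.

The lime star sits in the bottom-left of the left (A) image and the top-right of the right (B) — consistent with a whole-image 180° rotation. Blocky 8×8 compression artifacts appear around shape edges and the flat background shows ringing — characteristic JPEG degradation.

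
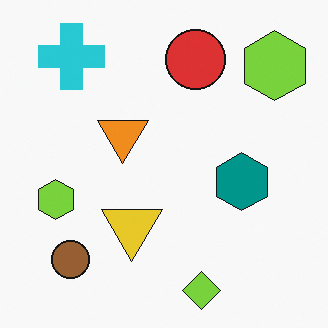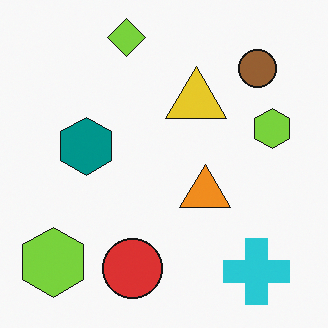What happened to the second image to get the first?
The first image is the second rotated 180°.

The cyan cross sits in the bottom-right of the second image and the top-left of the first — consistent with a whole-image 180° rotation.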